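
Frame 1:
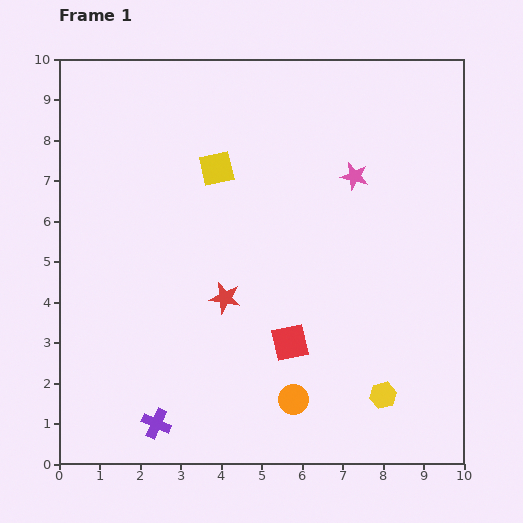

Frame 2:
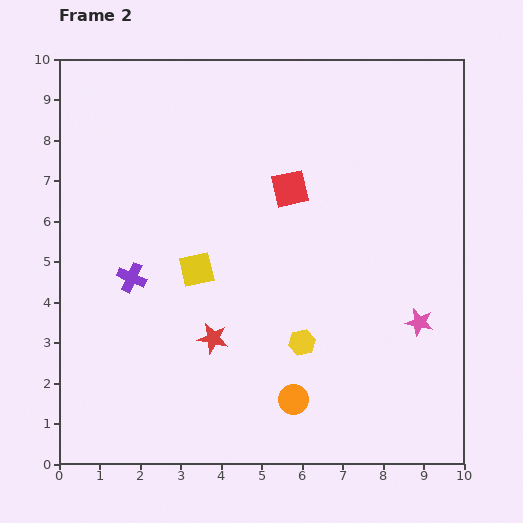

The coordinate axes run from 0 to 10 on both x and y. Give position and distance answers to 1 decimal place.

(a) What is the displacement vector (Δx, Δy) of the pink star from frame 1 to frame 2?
(1.6, -3.6)

The pink star was at (7.3, 7.1) in frame 1 and (8.9, 3.5) in frame 2.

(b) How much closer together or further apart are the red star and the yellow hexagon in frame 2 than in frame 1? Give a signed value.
-2.4

Distance in frame 1: 4.6. Distance in frame 2: 2.2.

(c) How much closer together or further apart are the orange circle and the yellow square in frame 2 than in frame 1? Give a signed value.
-2.0

Distance in frame 1: 6.0. Distance in frame 2: 4.0.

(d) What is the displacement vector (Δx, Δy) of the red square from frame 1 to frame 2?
(0.0, 3.8)

The red square was at (5.7, 3.0) in frame 1 and (5.7, 6.8) in frame 2.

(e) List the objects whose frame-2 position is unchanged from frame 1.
the orange circle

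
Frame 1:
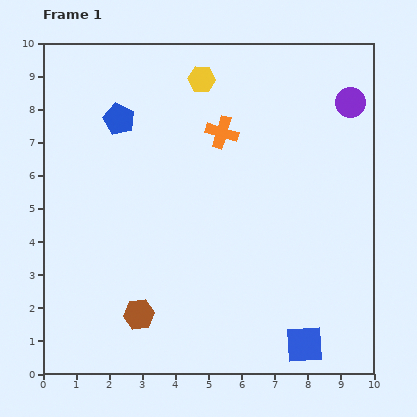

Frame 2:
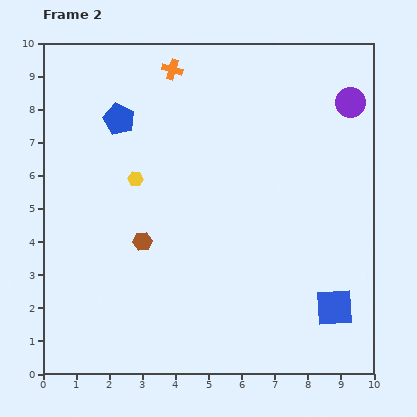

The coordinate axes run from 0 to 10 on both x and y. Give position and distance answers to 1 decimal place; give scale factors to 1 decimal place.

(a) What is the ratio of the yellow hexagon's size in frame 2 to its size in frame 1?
0.6×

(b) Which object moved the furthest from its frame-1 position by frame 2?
the yellow hexagon

(moved 3.6; next 2.4)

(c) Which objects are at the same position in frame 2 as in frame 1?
the purple circle, the blue pentagon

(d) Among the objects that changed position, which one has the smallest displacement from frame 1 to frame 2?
the blue square

(moved 1.4)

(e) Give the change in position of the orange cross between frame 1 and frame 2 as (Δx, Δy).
(-1.5, 1.9)

The orange cross was at (5.4, 7.3) in frame 1 and (3.9, 9.2) in frame 2.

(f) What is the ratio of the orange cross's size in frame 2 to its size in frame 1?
0.6×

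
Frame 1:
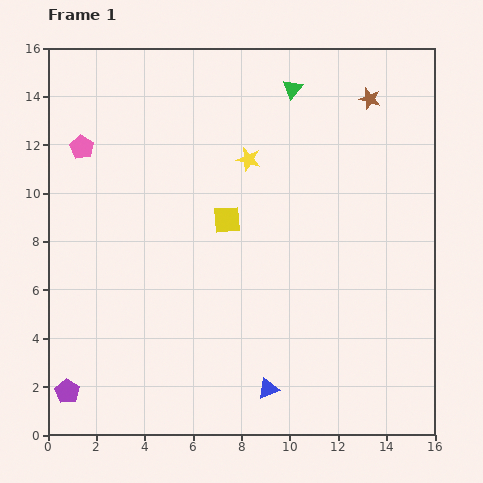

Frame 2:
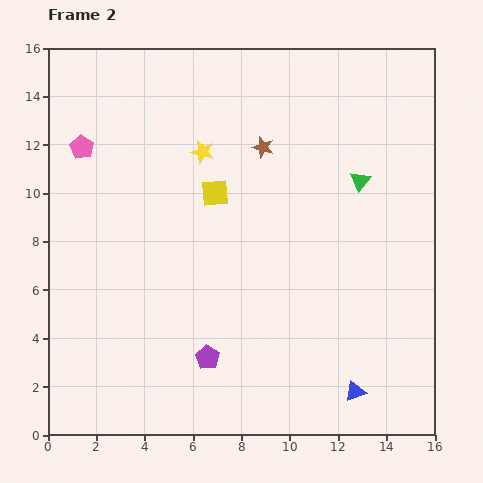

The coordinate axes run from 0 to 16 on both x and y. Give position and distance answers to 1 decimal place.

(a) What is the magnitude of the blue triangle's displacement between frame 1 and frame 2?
3.6

The blue triangle moved from (9.1, 1.9) to (12.7, 1.8), a distance of √(3.6² + 0.1²) ≈ 3.6.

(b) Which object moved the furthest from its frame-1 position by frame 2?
the purple pentagon

(moved 6.0; next 4.8)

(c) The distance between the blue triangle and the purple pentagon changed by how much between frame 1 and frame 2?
-2.0

Distance in frame 1: 8.3. Distance in frame 2: 6.3.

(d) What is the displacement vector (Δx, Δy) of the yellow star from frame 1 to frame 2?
(-1.9, 0.3)

The yellow star was at (8.3, 11.4) in frame 1 and (6.4, 11.7) in frame 2.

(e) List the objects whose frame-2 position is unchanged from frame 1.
the pink pentagon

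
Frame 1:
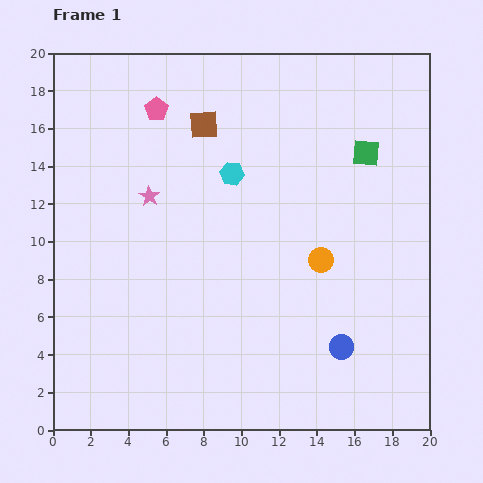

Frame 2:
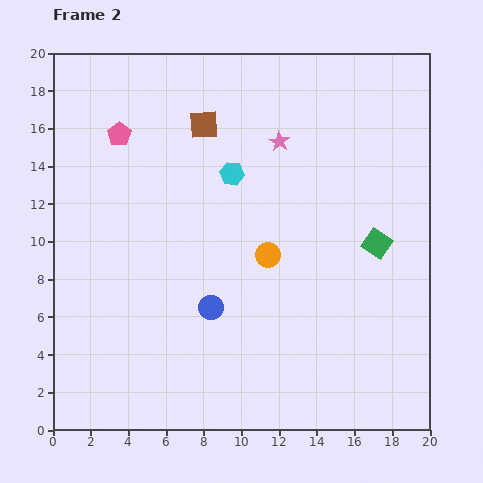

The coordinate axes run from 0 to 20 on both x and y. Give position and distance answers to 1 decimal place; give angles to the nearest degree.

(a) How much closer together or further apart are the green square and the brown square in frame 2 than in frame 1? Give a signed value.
+2.5

Distance in frame 1: 8.7. Distance in frame 2: 11.2.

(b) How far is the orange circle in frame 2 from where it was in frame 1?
2.8

The orange circle moved from (14.2, 9.0) to (11.4, 9.3), a distance of √(2.8² + 0.3²) ≈ 2.8.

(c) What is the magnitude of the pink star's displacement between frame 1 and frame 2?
7.5

The pink star moved from (5.1, 12.4) to (12.0, 15.3), a distance of √(6.9² + 2.9²) ≈ 7.5.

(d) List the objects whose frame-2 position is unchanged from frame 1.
the brown square, the cyan hexagon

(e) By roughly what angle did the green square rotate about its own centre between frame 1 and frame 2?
28° clockwise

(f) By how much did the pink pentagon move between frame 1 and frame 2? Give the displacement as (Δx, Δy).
(-2.0, -1.3)

The pink pentagon was at (5.5, 17.0) in frame 1 and (3.5, 15.7) in frame 2.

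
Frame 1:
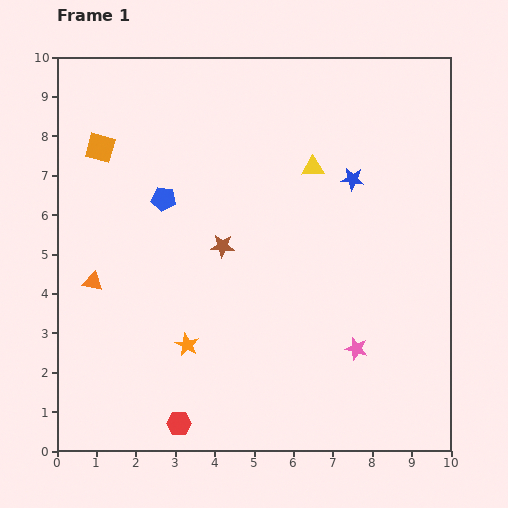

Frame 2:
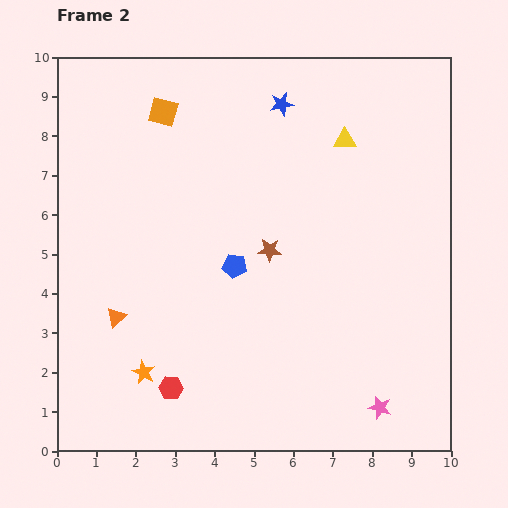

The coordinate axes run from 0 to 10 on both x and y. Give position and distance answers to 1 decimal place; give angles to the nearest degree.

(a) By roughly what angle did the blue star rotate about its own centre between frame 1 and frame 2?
17° counter-clockwise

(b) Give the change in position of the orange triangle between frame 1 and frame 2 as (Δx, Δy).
(0.6, -0.9)

The orange triangle was at (0.9, 4.3) in frame 1 and (1.5, 3.4) in frame 2.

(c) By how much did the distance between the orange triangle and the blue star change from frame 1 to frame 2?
-0.3

Distance in frame 1: 7.1. Distance in frame 2: 6.8.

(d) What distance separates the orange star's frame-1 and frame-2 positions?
1.3

The orange star moved from (3.3, 2.7) to (2.2, 2.0), a distance of √(1.1² + 0.7²) ≈ 1.3.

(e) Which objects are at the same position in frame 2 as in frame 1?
none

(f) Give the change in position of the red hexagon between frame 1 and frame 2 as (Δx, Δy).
(-0.2, 0.9)

The red hexagon was at (3.1, 0.7) in frame 1 and (2.9, 1.6) in frame 2.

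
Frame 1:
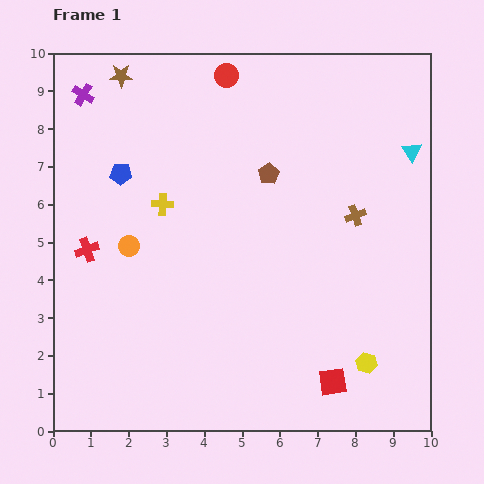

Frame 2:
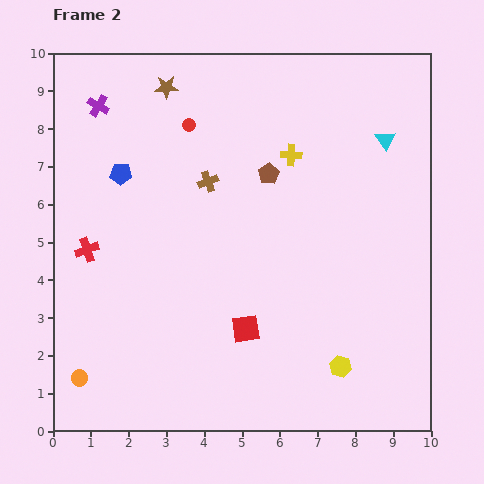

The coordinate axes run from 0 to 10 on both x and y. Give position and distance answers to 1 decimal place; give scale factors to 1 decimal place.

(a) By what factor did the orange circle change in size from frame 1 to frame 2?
0.8×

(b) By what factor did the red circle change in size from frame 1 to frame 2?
0.6×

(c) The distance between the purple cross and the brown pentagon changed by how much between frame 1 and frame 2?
-0.5

Distance in frame 1: 5.3. Distance in frame 2: 4.8.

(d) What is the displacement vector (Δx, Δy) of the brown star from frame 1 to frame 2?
(1.2, -0.3)

The brown star was at (1.8, 9.4) in frame 1 and (3.0, 9.1) in frame 2.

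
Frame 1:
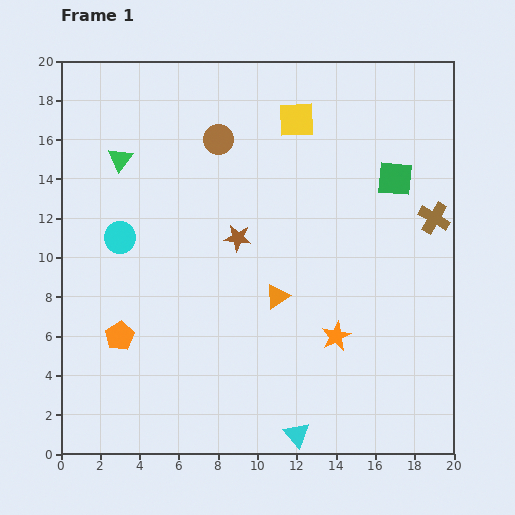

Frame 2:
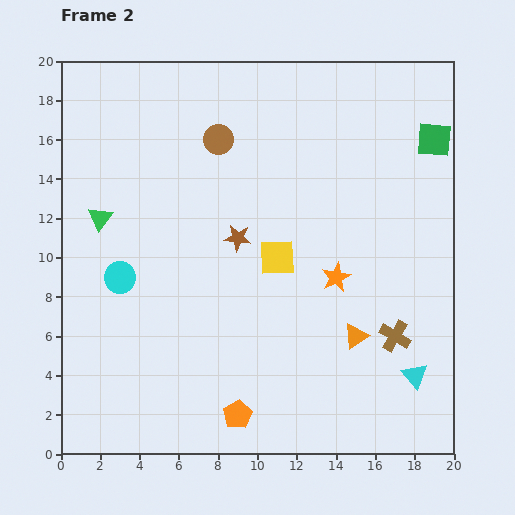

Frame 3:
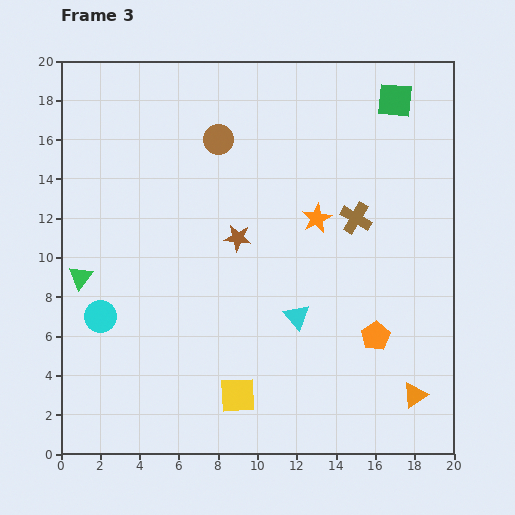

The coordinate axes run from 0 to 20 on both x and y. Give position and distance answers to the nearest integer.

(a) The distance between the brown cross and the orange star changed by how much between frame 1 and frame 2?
-4

Distance in frame 1: 8. Distance in frame 2: 4.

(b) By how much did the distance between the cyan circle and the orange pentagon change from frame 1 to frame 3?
+9

Distance in frame 1: 5. Distance in frame 3: 14.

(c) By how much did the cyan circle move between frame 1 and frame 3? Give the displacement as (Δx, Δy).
(-1, -4)

The cyan circle was at (3, 11) in frame 1 and (2, 7) in frame 3.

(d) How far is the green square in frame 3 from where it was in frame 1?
4

The green square moved from (17, 14) to (17, 18), a distance of √(0² + 4²) ≈ 4.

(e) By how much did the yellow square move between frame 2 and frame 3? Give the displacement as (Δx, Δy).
(-2, -7)

The yellow square was at (11, 10) in frame 2 and (9, 3) in frame 3.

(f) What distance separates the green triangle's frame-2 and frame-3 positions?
3

The green triangle moved from (2, 12) to (1, 9), a distance of √(1² + 3²) ≈ 3.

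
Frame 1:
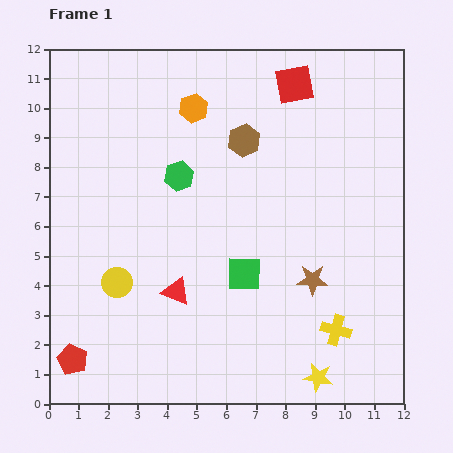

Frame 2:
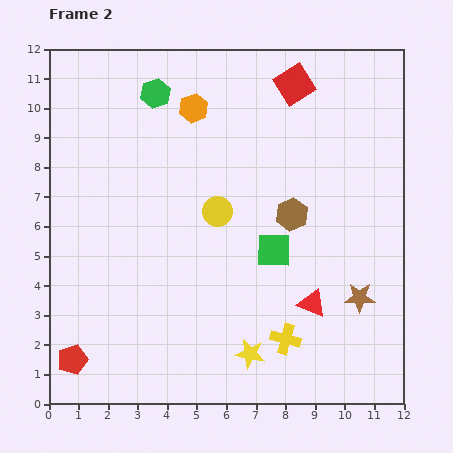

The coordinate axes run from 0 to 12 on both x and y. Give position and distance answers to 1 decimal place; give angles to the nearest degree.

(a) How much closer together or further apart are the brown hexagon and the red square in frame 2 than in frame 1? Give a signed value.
+1.9

Distance in frame 1: 2.5. Distance in frame 2: 4.4.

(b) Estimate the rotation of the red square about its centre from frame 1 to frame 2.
20° counter-clockwise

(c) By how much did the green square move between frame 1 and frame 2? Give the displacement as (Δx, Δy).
(1.0, 0.8)

The green square was at (6.6, 4.4) in frame 1 and (7.6, 5.2) in frame 2.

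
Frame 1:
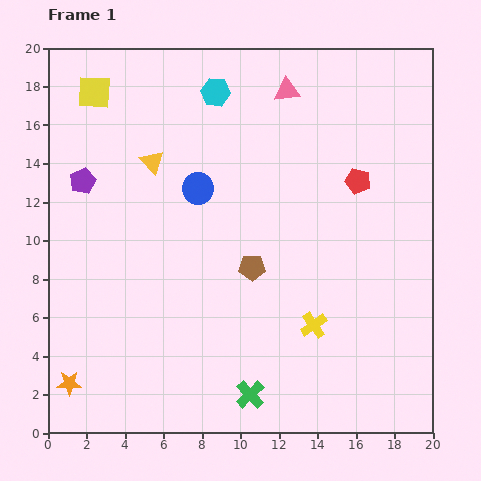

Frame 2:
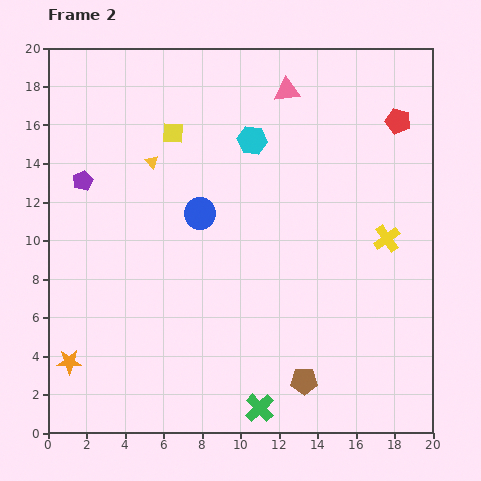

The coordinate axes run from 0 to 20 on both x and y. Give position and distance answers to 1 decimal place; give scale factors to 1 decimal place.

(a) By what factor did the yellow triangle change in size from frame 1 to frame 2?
0.6×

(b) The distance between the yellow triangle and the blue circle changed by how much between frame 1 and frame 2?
+0.9

Distance in frame 1: 2.8. Distance in frame 2: 3.7.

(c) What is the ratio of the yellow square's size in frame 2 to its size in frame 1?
0.6×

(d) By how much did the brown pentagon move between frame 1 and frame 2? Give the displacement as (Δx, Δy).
(2.7, -5.9)

The brown pentagon was at (10.6, 8.6) in frame 1 and (13.3, 2.7) in frame 2.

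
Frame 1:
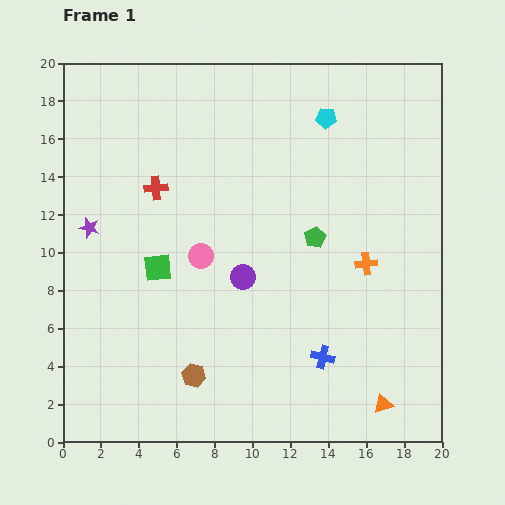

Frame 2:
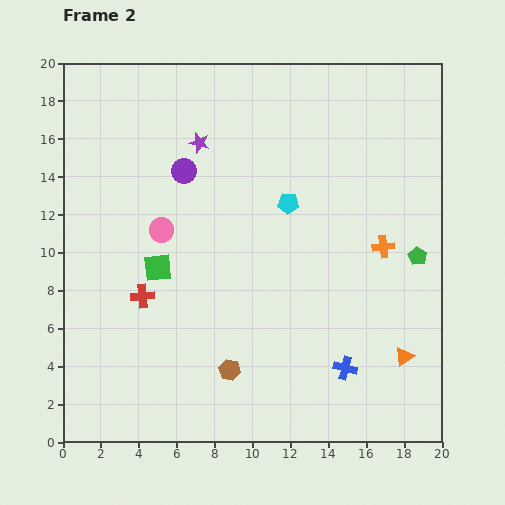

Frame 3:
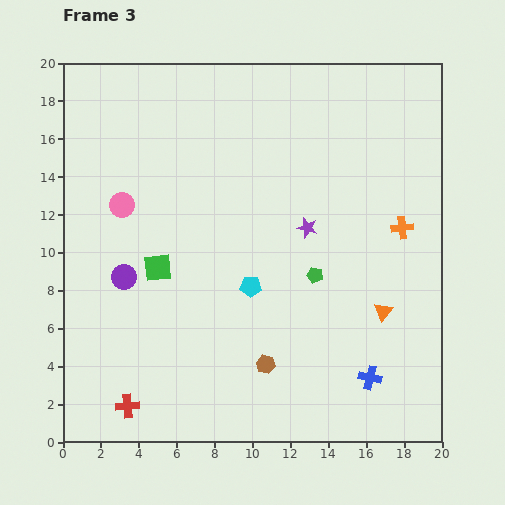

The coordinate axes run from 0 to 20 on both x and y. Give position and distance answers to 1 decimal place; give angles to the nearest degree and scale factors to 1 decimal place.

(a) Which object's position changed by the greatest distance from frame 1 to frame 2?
the purple star

(moved 7.3; next 6.4)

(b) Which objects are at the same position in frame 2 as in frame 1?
the green square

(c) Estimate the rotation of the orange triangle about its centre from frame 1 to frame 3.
33° counter-clockwise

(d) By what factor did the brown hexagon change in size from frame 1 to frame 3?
0.8×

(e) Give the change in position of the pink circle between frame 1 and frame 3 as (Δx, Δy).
(-4.2, 2.7)

The pink circle was at (7.3, 9.8) in frame 1 and (3.1, 12.5) in frame 3.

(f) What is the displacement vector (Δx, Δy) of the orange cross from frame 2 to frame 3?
(1.0, 1.0)

The orange cross was at (16.9, 10.3) in frame 2 and (17.9, 11.3) in frame 3.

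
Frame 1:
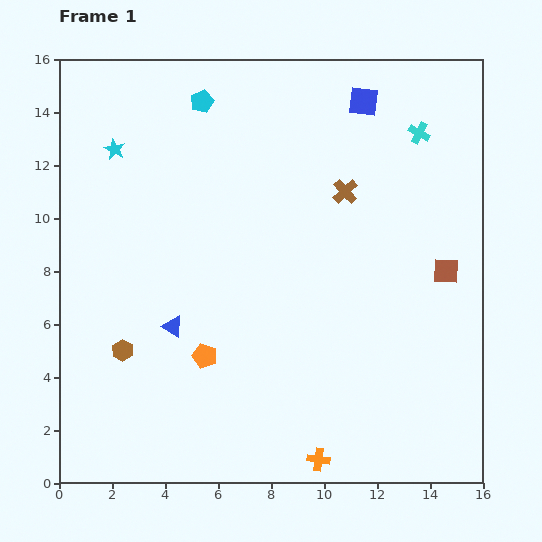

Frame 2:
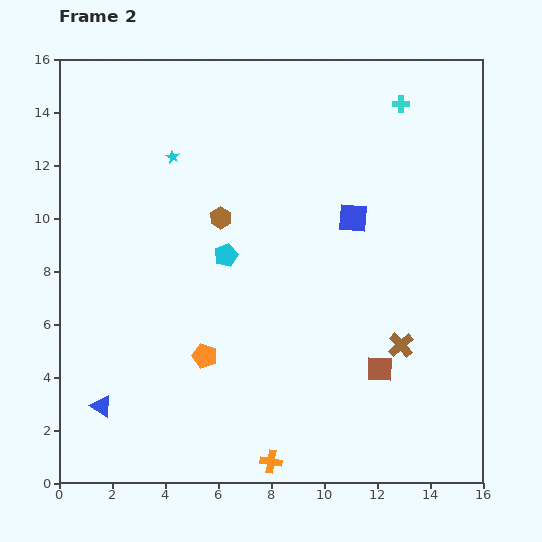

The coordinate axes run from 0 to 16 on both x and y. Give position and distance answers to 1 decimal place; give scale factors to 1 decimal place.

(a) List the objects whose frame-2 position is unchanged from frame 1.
the orange pentagon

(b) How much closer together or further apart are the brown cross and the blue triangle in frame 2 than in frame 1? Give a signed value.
+3.2

Distance in frame 1: 8.3. Distance in frame 2: 11.5.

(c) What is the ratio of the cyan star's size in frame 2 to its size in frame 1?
0.6×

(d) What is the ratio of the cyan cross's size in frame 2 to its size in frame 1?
0.7×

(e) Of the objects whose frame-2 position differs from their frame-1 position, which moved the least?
the cyan cross

(moved 1.3)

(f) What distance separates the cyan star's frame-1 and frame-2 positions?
2.2

The cyan star moved from (2.1, 12.6) to (4.3, 12.3), a distance of √(2.2² + 0.3²) ≈ 2.2.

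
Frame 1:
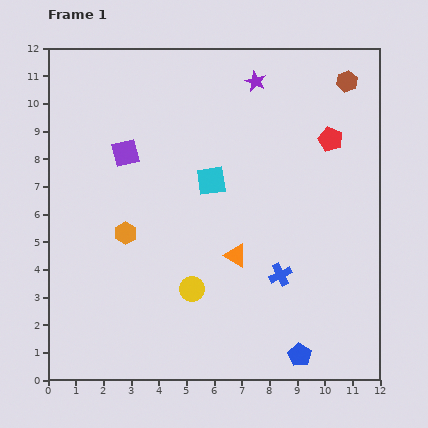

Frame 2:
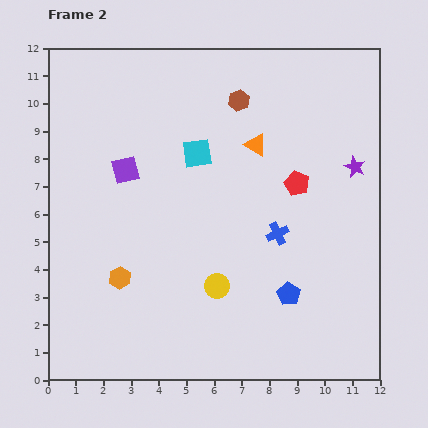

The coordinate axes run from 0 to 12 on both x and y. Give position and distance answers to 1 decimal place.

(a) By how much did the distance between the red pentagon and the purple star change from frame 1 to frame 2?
-1.2

Distance in frame 1: 3.4. Distance in frame 2: 2.2.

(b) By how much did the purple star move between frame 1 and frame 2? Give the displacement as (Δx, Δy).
(3.6, -3.1)

The purple star was at (7.5, 10.8) in frame 1 and (11.1, 7.7) in frame 2.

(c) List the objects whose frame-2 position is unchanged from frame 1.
none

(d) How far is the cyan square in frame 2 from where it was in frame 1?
1.1

The cyan square moved from (5.9, 7.2) to (5.4, 8.2), a distance of √(0.5² + 1.0²) ≈ 1.1.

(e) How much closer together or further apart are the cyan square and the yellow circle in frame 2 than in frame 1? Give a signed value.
+0.9

Distance in frame 1: 4.0. Distance in frame 2: 4.9.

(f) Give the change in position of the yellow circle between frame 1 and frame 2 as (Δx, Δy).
(0.9, 0.1)

The yellow circle was at (5.2, 3.3) in frame 1 and (6.1, 3.4) in frame 2.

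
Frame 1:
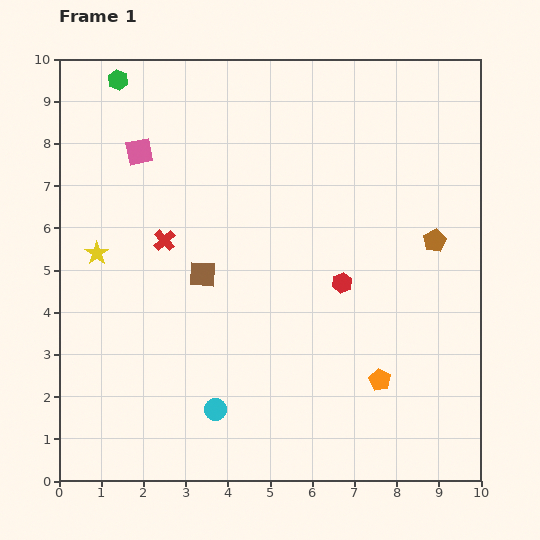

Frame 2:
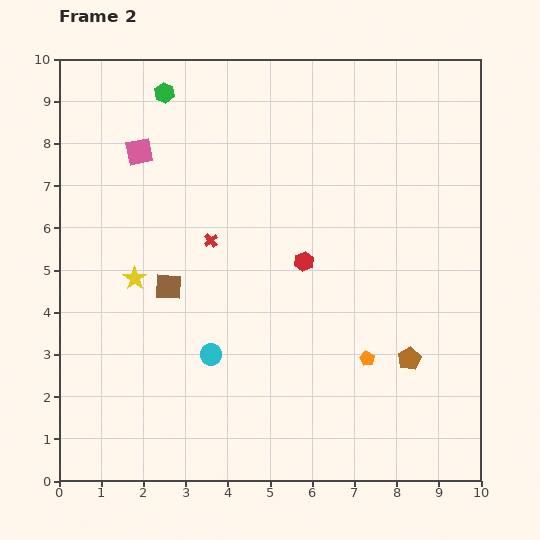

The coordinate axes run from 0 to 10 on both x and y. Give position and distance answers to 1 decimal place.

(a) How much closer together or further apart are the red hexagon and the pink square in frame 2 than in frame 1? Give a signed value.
-1.0

Distance in frame 1: 5.7. Distance in frame 2: 4.7.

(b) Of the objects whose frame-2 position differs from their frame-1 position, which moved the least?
the orange pentagon

(moved 0.6)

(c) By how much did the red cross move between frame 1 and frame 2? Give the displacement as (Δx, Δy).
(1.1, 0.0)

The red cross was at (2.5, 5.7) in frame 1 and (3.6, 5.7) in frame 2.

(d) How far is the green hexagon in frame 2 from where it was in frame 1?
1.1

The green hexagon moved from (1.4, 9.5) to (2.5, 9.2), a distance of √(1.1² + 0.3²) ≈ 1.1.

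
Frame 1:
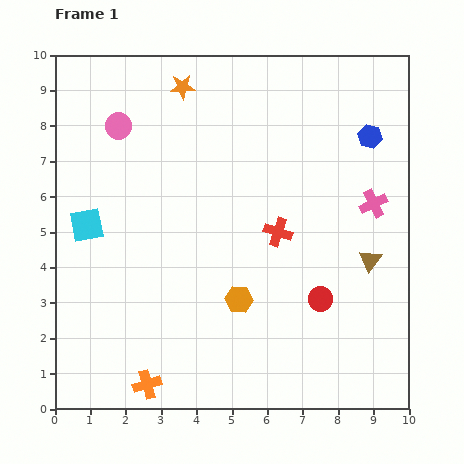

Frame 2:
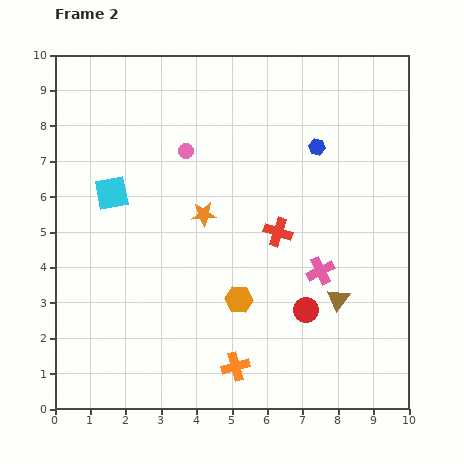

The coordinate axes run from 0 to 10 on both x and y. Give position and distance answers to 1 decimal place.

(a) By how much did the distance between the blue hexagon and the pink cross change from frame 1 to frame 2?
+1.6

Distance in frame 1: 1.9. Distance in frame 2: 3.5.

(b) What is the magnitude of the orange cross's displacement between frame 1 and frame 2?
2.5

The orange cross moved from (2.6, 0.7) to (5.1, 1.2), a distance of √(2.5² + 0.5²) ≈ 2.5.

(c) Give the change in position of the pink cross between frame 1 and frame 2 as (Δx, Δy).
(-1.5, -1.9)

The pink cross was at (9.0, 5.8) in frame 1 and (7.5, 3.9) in frame 2.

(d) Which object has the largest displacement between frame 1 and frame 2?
the orange star

(moved 3.6; next 2.5)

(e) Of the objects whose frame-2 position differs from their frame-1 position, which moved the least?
the red circle

(moved 0.5)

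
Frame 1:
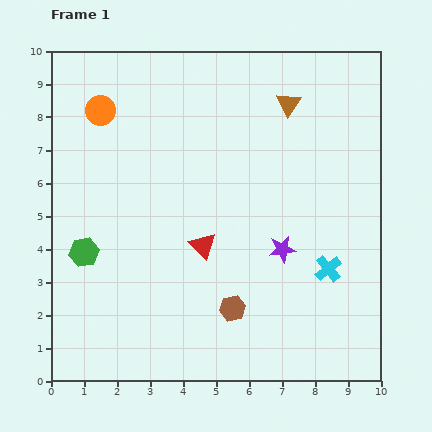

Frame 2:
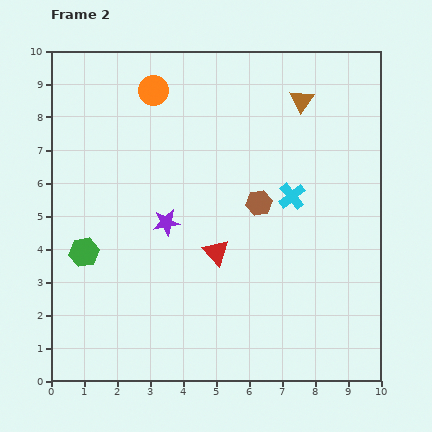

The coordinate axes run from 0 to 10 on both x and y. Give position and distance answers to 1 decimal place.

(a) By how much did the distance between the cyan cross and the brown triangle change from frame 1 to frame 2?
-2.2

Distance in frame 1: 5.1. Distance in frame 2: 2.9.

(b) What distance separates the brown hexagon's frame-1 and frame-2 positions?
3.3

The brown hexagon moved from (5.5, 2.2) to (6.3, 5.4), a distance of √(0.8² + 3.2²) ≈ 3.3.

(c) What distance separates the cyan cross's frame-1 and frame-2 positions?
2.5

The cyan cross moved from (8.4, 3.4) to (7.3, 5.6), a distance of √(1.1² + 2.2²) ≈ 2.5.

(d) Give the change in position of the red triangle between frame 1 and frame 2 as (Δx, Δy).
(0.4, -0.2)

The red triangle was at (4.6, 4.1) in frame 1 and (5.0, 3.9) in frame 2.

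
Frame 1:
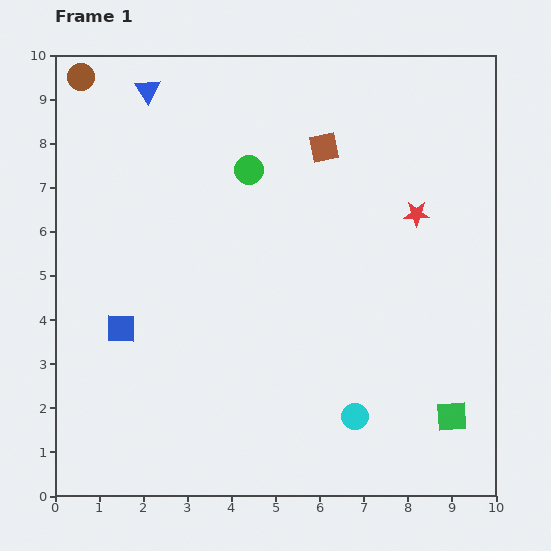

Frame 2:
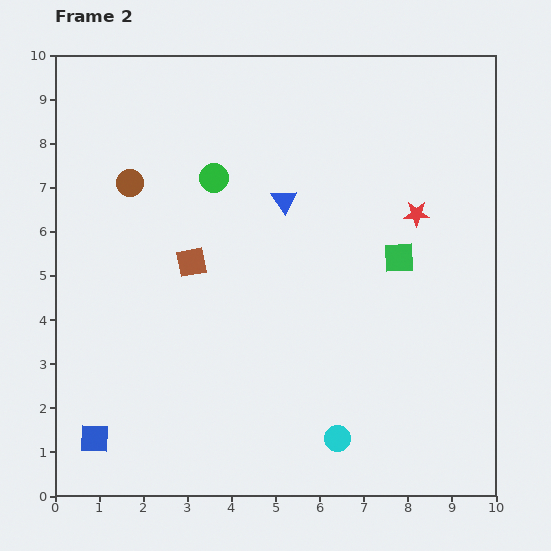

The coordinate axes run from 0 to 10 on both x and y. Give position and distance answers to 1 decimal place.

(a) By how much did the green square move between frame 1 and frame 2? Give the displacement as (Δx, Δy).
(-1.2, 3.6)

The green square was at (9.0, 1.8) in frame 1 and (7.8, 5.4) in frame 2.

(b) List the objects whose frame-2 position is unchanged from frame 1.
the red star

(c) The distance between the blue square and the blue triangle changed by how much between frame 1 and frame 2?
+1.5

Distance in frame 1: 5.4. Distance in frame 2: 6.9.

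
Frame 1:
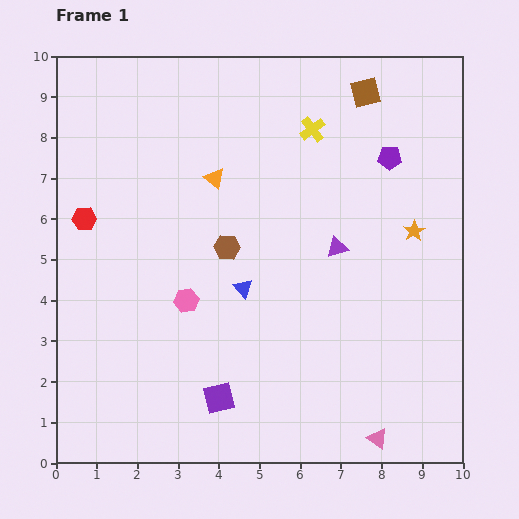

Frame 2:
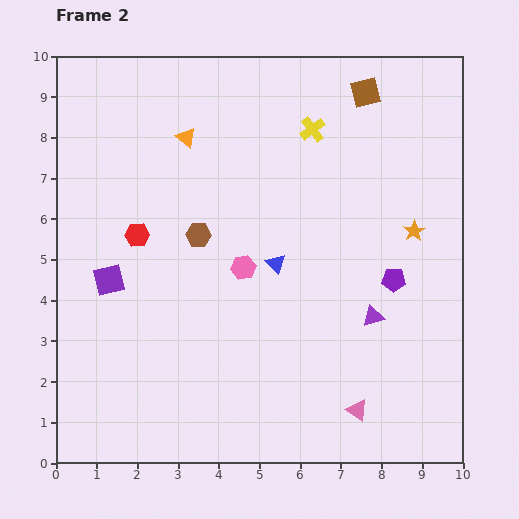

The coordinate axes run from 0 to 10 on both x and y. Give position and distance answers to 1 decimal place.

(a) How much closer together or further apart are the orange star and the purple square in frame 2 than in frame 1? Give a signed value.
+1.3

Distance in frame 1: 6.3. Distance in frame 2: 7.6.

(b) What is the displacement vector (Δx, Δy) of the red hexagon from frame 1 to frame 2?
(1.3, -0.4)

The red hexagon was at (0.7, 6.0) in frame 1 and (2.0, 5.6) in frame 2.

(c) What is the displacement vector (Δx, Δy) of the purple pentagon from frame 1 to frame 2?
(0.1, -3.0)

The purple pentagon was at (8.2, 7.5) in frame 1 and (8.3, 4.5) in frame 2.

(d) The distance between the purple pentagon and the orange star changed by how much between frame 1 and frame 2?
-0.6

Distance in frame 1: 1.9. Distance in frame 2: 1.3.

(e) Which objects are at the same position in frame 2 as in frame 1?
the brown square, the yellow cross, the orange star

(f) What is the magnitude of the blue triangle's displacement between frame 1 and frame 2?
1.0

The blue triangle moved from (4.6, 4.3) to (5.4, 4.9), a distance of √(0.8² + 0.6²) ≈ 1.0.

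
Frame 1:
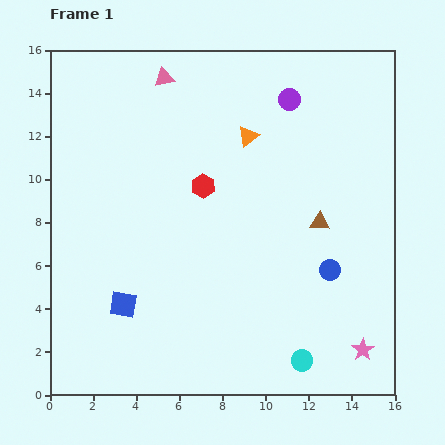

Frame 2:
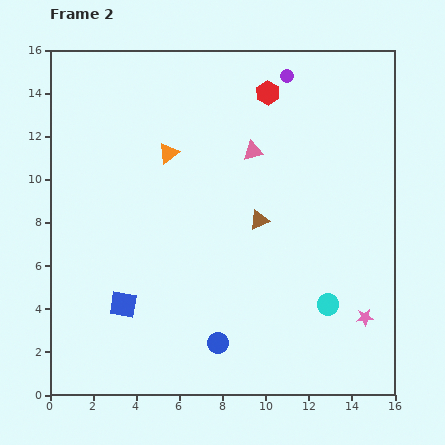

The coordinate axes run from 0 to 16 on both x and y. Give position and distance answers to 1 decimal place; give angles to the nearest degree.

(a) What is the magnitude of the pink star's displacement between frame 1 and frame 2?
1.5

The pink star moved from (14.5, 2.1) to (14.6, 3.6), a distance of √(0.1² + 1.5²) ≈ 1.5.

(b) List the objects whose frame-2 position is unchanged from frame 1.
the blue square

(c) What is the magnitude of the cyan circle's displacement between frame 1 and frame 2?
2.9

The cyan circle moved from (11.7, 1.6) to (12.9, 4.2), a distance of √(1.2² + 2.6²) ≈ 2.9.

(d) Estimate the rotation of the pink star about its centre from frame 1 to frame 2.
28° clockwise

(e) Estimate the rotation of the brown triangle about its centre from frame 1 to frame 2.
29° counter-clockwise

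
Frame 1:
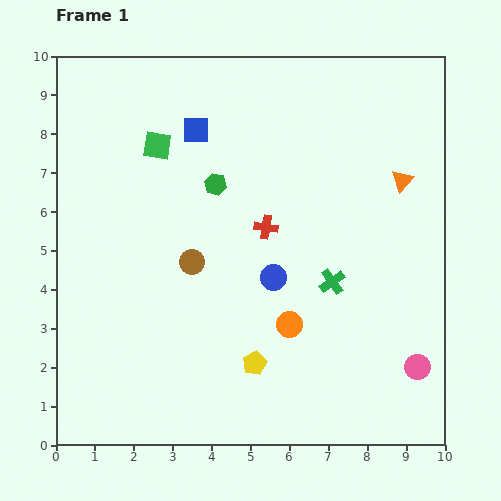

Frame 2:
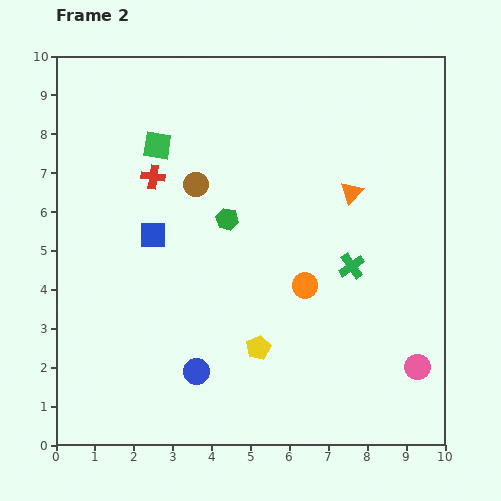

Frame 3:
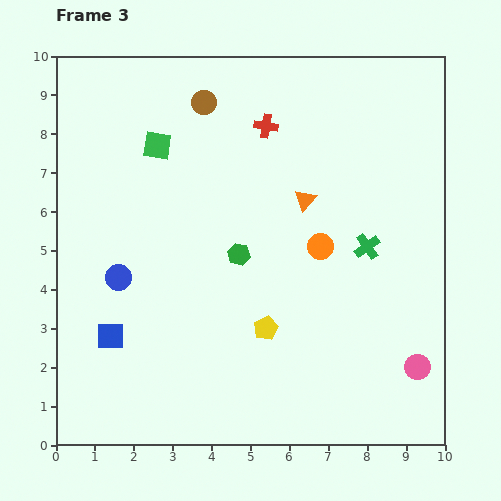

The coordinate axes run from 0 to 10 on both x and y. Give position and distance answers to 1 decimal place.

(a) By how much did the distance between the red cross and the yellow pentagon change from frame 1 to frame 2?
+1.7

Distance in frame 1: 3.5. Distance in frame 2: 5.2.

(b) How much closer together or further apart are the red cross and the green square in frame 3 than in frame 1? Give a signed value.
-0.7

Distance in frame 1: 3.5. Distance in frame 3: 2.8.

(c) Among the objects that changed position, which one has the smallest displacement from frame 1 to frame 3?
the yellow pentagon

(moved 0.9)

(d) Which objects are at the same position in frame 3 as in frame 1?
the green square, the pink circle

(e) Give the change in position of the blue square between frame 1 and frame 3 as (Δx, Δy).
(-2.2, -5.3)

The blue square was at (3.6, 8.1) in frame 1 and (1.4, 2.8) in frame 3.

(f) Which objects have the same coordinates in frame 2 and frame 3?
the green square, the pink circle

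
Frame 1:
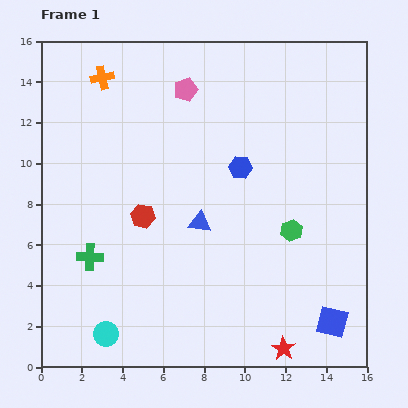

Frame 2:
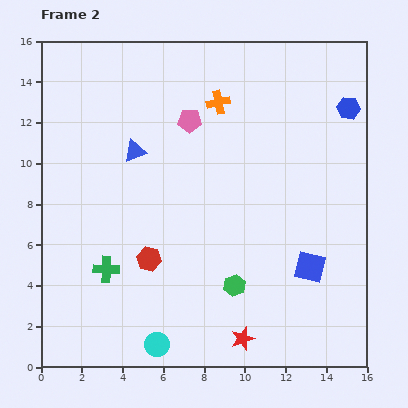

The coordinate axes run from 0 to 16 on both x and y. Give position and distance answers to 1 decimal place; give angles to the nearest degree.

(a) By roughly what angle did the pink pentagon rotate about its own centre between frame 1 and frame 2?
17° clockwise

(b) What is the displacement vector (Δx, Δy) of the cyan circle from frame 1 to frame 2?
(2.5, -0.5)

The cyan circle was at (3.2, 1.6) in frame 1 and (5.7, 1.1) in frame 2.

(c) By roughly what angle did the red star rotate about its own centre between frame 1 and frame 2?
21° clockwise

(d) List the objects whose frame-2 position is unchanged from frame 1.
none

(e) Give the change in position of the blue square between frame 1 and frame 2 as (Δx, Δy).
(-1.1, 2.7)

The blue square was at (14.3, 2.2) in frame 1 and (13.2, 4.9) in frame 2.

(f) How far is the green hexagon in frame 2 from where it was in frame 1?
3.9

The green hexagon moved from (12.3, 6.7) to (9.5, 4.0), a distance of √(2.8² + 2.7²) ≈ 3.9.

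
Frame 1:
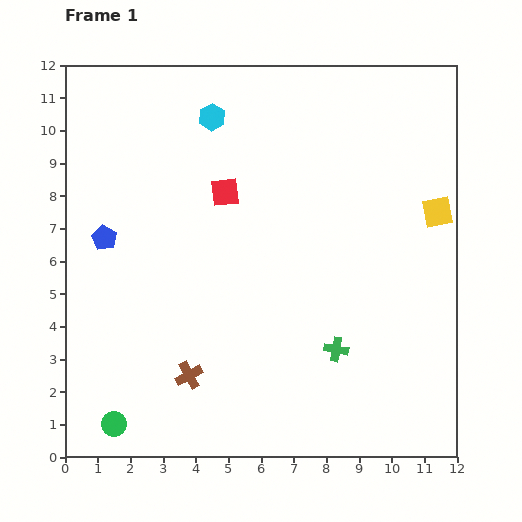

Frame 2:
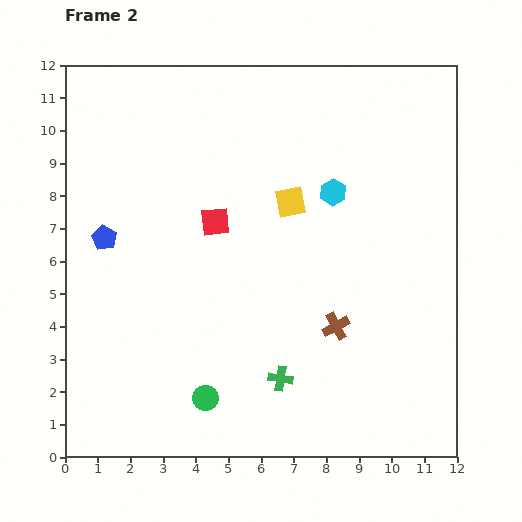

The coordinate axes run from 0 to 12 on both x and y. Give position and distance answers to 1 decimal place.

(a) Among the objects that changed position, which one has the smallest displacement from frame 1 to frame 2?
the red square

(moved 0.9)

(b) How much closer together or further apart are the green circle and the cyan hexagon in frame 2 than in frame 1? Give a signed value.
-2.5

Distance in frame 1: 9.9. Distance in frame 2: 7.4.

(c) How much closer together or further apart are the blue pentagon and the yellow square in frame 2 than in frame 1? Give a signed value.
-4.4

Distance in frame 1: 10.2. Distance in frame 2: 5.8.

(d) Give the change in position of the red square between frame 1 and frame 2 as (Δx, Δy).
(-0.3, -0.9)

The red square was at (4.9, 8.1) in frame 1 and (4.6, 7.2) in frame 2.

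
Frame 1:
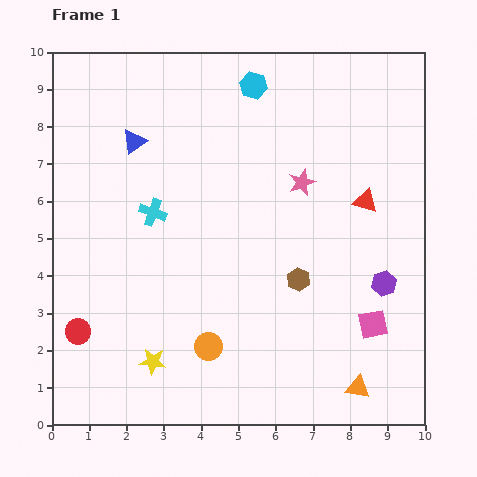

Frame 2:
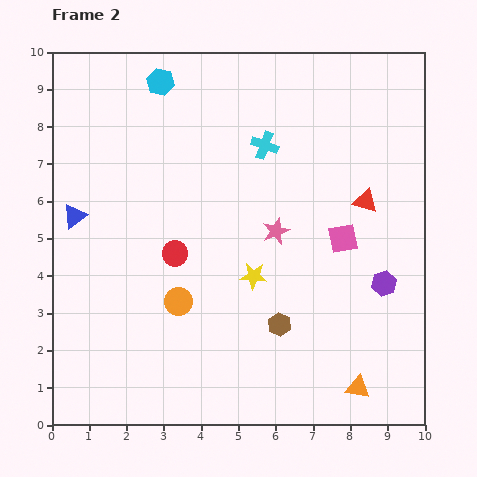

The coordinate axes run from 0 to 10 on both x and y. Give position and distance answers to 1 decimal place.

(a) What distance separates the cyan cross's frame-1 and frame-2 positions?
3.5

The cyan cross moved from (2.7, 5.7) to (5.7, 7.5), a distance of √(3.0² + 1.8²) ≈ 3.5.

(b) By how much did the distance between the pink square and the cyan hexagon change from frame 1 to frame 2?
-0.7

Distance in frame 1: 7.2. Distance in frame 2: 6.5.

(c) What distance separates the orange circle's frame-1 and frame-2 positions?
1.4

The orange circle moved from (4.2, 2.1) to (3.4, 3.3), a distance of √(0.8² + 1.2²) ≈ 1.4.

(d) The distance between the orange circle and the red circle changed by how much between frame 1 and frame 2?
-2.2

Distance in frame 1: 3.5. Distance in frame 2: 1.3.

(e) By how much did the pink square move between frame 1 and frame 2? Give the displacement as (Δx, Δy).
(-0.8, 2.3)

The pink square was at (8.6, 2.7) in frame 1 and (7.8, 5.0) in frame 2.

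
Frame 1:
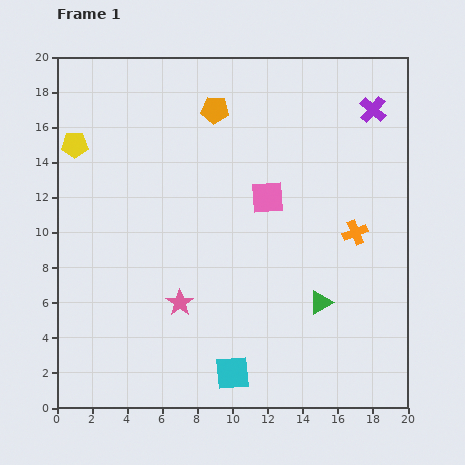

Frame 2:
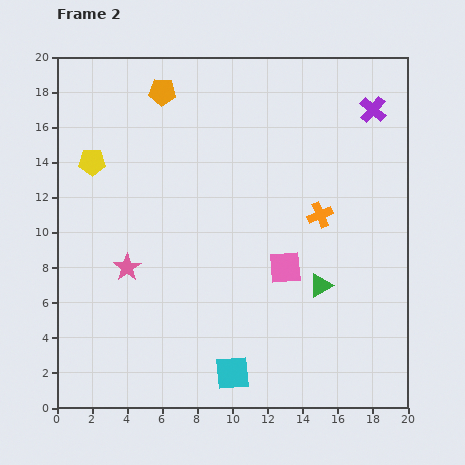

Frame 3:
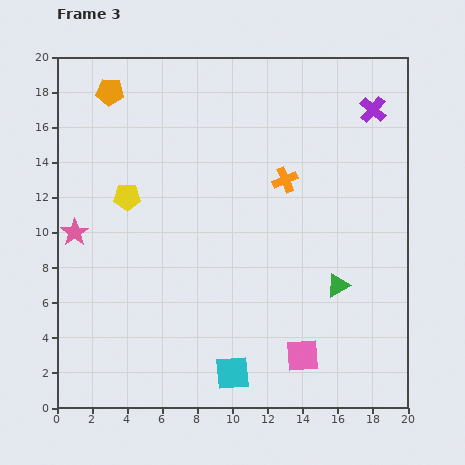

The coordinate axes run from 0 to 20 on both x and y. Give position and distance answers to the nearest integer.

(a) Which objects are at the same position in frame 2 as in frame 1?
the purple cross, the cyan square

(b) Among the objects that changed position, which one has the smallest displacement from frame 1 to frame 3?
the green triangle

(moved 1)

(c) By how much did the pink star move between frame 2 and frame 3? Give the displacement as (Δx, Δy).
(-3, 2)

The pink star was at (4, 8) in frame 2 and (1, 10) in frame 3.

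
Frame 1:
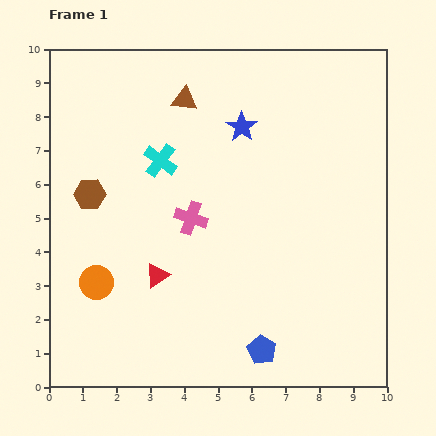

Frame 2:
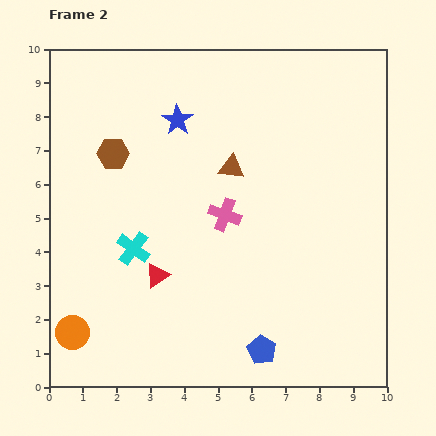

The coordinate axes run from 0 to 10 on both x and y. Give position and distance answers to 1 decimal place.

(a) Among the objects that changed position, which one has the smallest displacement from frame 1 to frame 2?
the pink cross

(moved 1.0)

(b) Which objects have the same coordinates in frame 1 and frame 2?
the blue pentagon, the red triangle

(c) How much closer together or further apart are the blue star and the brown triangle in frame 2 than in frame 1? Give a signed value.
+0.2

Distance in frame 1: 1.9. Distance in frame 2: 2.1.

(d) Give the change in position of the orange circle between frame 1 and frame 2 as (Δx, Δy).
(-0.7, -1.5)

The orange circle was at (1.4, 3.1) in frame 1 and (0.7, 1.6) in frame 2.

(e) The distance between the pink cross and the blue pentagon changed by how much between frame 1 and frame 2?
-0.3

Distance in frame 1: 4.4. Distance in frame 2: 4.1.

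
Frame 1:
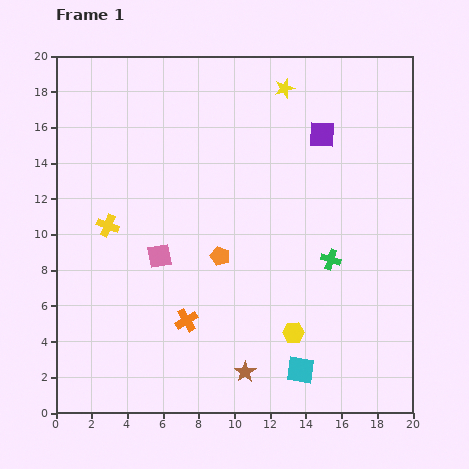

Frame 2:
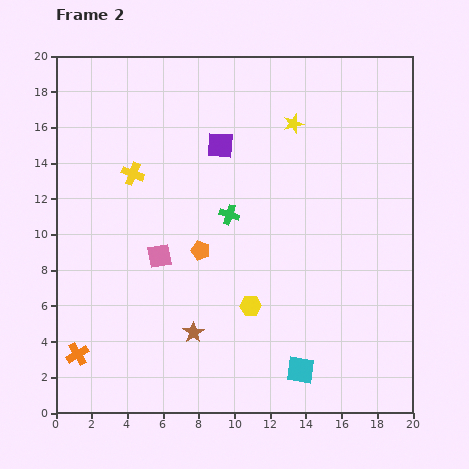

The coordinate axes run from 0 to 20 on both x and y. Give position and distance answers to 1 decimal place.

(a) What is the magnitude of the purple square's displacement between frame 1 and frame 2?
5.7

The purple square moved from (14.9, 15.6) to (9.2, 15.0), a distance of √(5.7² + 0.6²) ≈ 5.7.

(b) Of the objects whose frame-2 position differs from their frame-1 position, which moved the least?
the orange pentagon

(moved 1.1)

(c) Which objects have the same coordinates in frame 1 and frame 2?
the cyan square, the pink square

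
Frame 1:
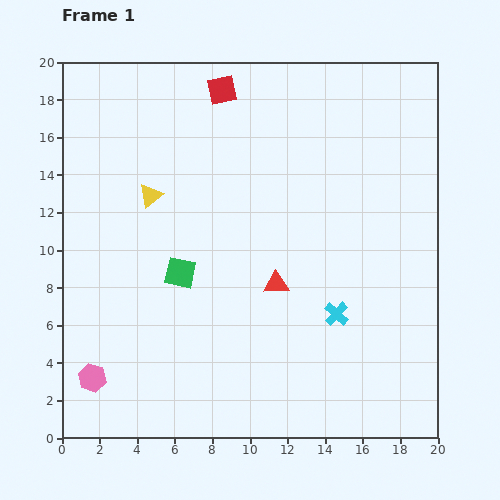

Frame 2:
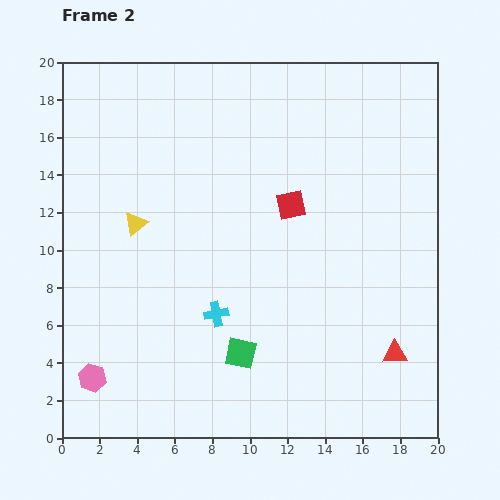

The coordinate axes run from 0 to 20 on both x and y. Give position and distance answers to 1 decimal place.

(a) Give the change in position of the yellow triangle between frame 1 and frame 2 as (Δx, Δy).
(-0.8, -1.5)

The yellow triangle was at (4.7, 12.9) in frame 1 and (3.9, 11.4) in frame 2.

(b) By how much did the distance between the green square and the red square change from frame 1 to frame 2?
-1.6

Distance in frame 1: 9.9. Distance in frame 2: 8.3.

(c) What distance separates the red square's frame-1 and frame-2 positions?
7.1

The red square moved from (8.5, 18.5) to (12.2, 12.4), a distance of √(3.7² + 6.1²) ≈ 7.1.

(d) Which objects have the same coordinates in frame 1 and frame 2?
the pink hexagon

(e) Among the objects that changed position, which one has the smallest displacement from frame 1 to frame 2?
the yellow triangle

(moved 1.7)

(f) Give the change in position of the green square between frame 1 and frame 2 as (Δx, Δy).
(3.2, -4.3)

The green square was at (6.3, 8.8) in frame 1 and (9.5, 4.5) in frame 2.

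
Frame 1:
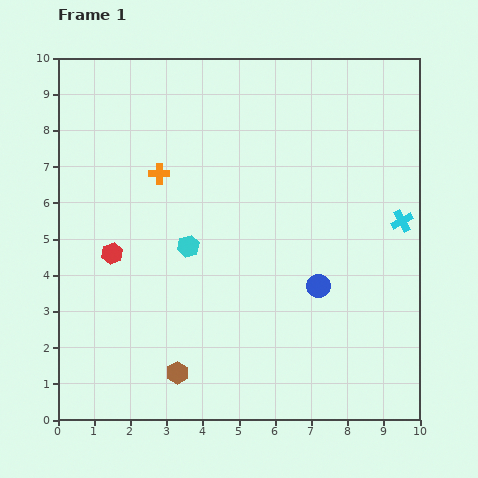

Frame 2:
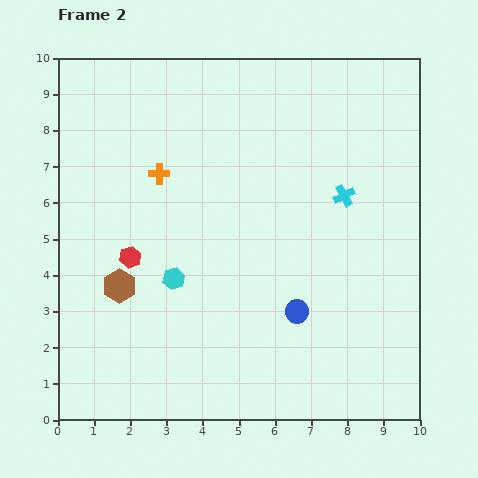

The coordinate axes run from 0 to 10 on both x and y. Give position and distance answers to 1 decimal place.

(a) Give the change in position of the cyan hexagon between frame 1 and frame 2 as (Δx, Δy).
(-0.4, -0.9)

The cyan hexagon was at (3.6, 4.8) in frame 1 and (3.2, 3.9) in frame 2.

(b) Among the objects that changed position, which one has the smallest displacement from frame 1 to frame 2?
the red hexagon

(moved 0.5)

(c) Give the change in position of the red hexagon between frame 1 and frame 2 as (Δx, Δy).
(0.5, -0.1)

The red hexagon was at (1.5, 4.6) in frame 1 and (2.0, 4.5) in frame 2.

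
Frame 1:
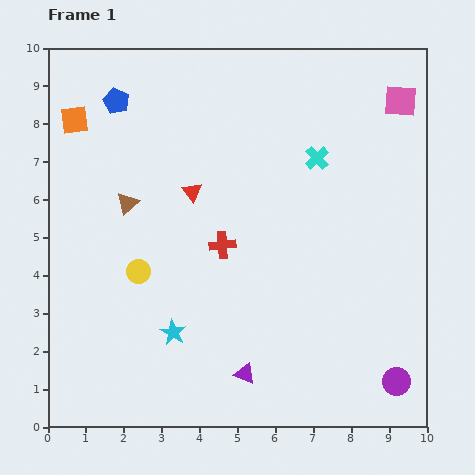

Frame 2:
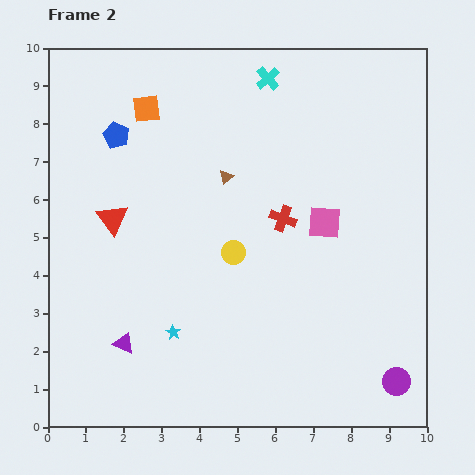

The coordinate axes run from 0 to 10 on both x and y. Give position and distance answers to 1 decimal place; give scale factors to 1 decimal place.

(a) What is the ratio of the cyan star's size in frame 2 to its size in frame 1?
0.6×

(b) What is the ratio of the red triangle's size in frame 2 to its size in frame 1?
1.6×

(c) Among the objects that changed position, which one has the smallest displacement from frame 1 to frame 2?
the blue pentagon

(moved 0.9)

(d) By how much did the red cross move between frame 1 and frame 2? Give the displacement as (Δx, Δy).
(1.6, 0.7)

The red cross was at (4.6, 4.8) in frame 1 and (6.2, 5.5) in frame 2.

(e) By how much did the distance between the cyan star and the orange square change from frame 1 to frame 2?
-0.3

Distance in frame 1: 6.2. Distance in frame 2: 5.9.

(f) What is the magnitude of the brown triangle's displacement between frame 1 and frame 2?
2.7

The brown triangle moved from (2.1, 5.9) to (4.7, 6.6), a distance of √(2.6² + 0.7²) ≈ 2.7.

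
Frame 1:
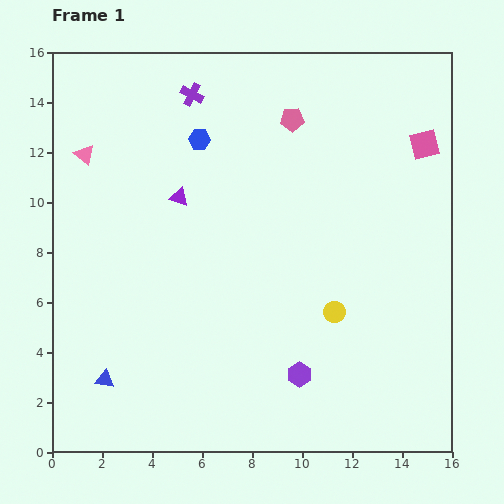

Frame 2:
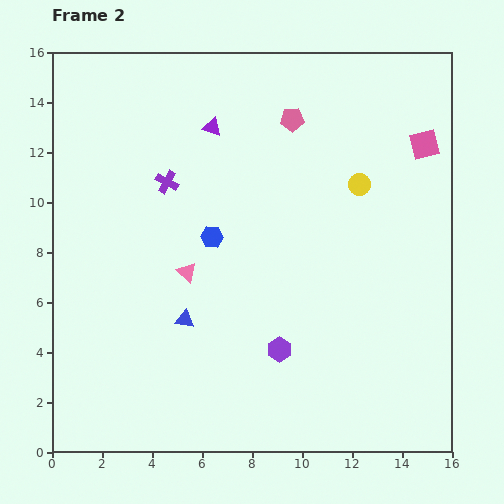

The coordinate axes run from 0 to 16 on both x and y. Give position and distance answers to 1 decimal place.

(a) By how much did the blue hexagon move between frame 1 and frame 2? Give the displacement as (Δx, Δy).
(0.5, -3.9)

The blue hexagon was at (5.9, 12.5) in frame 1 and (6.4, 8.6) in frame 2.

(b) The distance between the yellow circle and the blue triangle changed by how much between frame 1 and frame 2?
-0.8

Distance in frame 1: 9.6. Distance in frame 2: 8.8.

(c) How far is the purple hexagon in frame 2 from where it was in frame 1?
1.3

The purple hexagon moved from (9.9, 3.1) to (9.1, 4.1), a distance of √(0.8² + 1.0²) ≈ 1.3.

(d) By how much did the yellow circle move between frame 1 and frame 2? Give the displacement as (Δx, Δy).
(1.0, 5.1)

The yellow circle was at (11.3, 5.6) in frame 1 and (12.3, 10.7) in frame 2.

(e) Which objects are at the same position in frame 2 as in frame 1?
the pink pentagon, the pink square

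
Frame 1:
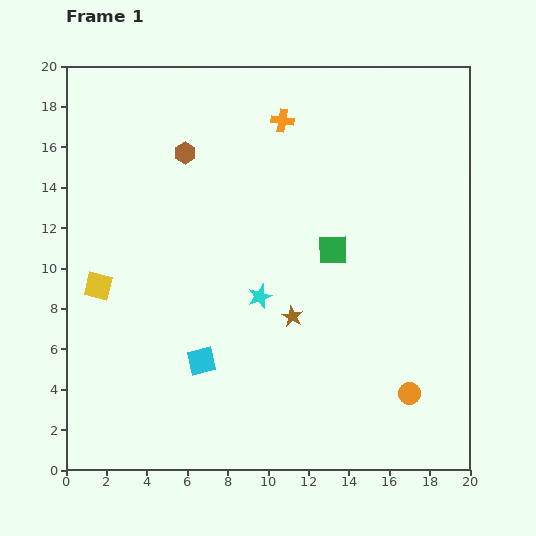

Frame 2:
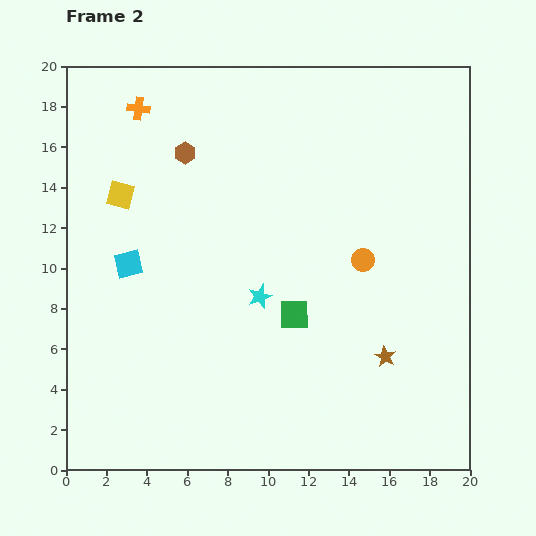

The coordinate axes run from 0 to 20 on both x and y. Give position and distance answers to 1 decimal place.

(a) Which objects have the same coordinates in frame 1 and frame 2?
the brown hexagon, the cyan star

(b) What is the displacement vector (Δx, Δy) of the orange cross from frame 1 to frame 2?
(-7.1, 0.6)

The orange cross was at (10.7, 17.3) in frame 1 and (3.6, 17.9) in frame 2.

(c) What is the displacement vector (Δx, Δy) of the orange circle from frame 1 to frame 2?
(-2.3, 6.6)

The orange circle was at (17.0, 3.8) in frame 1 and (14.7, 10.4) in frame 2.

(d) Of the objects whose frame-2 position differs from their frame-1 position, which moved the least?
the green square

(moved 3.7)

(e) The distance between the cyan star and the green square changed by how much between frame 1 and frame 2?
-2.4

Distance in frame 1: 4.3. Distance in frame 2: 1.9.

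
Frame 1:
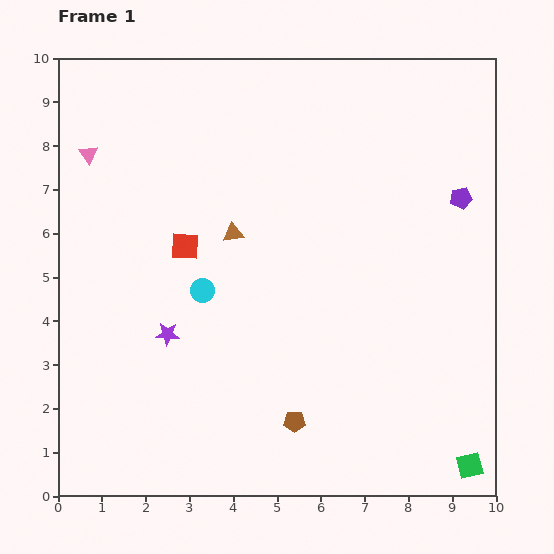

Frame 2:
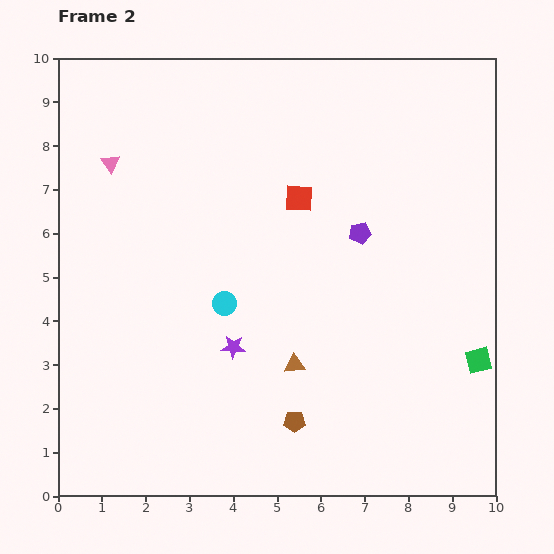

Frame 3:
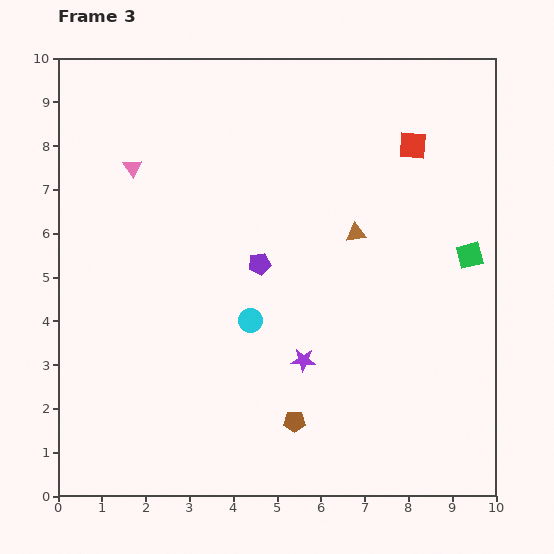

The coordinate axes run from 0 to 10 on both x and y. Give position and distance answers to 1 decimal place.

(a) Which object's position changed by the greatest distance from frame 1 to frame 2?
the brown triangle

(moved 3.3; next 2.8)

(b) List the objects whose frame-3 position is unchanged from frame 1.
the brown pentagon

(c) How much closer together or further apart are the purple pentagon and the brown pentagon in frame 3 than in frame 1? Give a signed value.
-2.7

Distance in frame 1: 6.4. Distance in frame 3: 3.7.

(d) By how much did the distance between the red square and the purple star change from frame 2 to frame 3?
+1.8

Distance in frame 2: 3.7. Distance in frame 3: 5.5.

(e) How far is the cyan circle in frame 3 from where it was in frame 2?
0.7

The cyan circle moved from (3.8, 4.4) to (4.4, 4.0), a distance of √(0.6² + 0.4²) ≈ 0.7.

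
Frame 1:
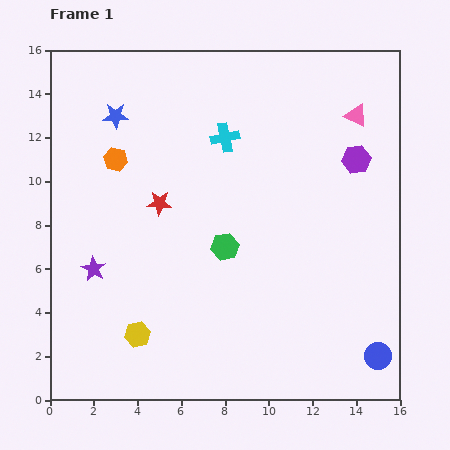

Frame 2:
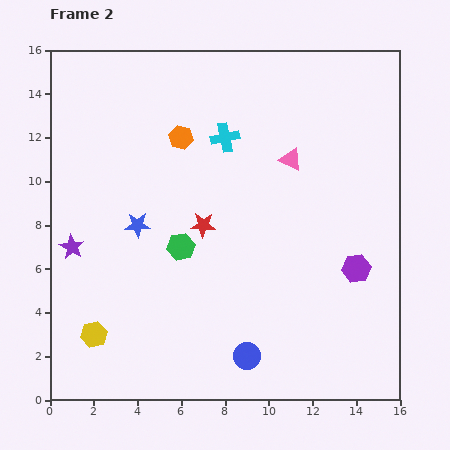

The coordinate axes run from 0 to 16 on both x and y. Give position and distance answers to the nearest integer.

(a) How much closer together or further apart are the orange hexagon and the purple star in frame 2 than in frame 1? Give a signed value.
+2

Distance in frame 1: 5. Distance in frame 2: 7.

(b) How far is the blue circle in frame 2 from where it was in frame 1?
6

The blue circle moved from (15, 2) to (9, 2), a distance of √(6² + 0²) ≈ 6.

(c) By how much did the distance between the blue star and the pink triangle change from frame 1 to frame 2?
-3

Distance in frame 1: 11. Distance in frame 2: 8.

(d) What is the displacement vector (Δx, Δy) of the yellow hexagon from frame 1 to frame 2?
(-2, 0)

The yellow hexagon was at (4, 3) in frame 1 and (2, 3) in frame 2.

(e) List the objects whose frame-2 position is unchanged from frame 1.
the cyan cross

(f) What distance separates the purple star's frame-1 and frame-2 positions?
1

The purple star moved from (2, 6) to (1, 7), a distance of √(1² + 1²) ≈ 1.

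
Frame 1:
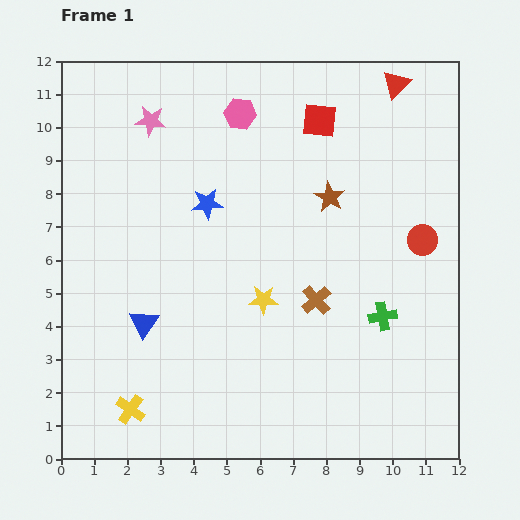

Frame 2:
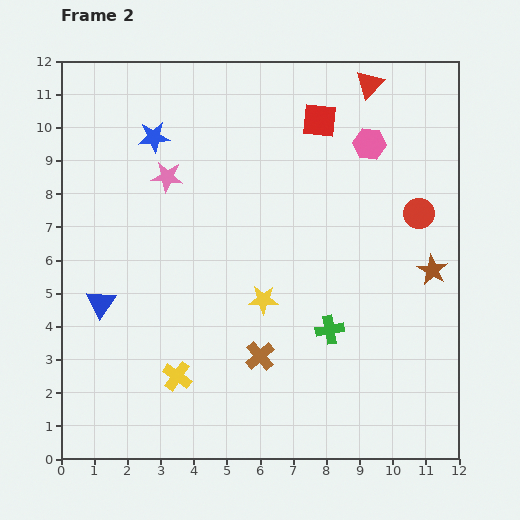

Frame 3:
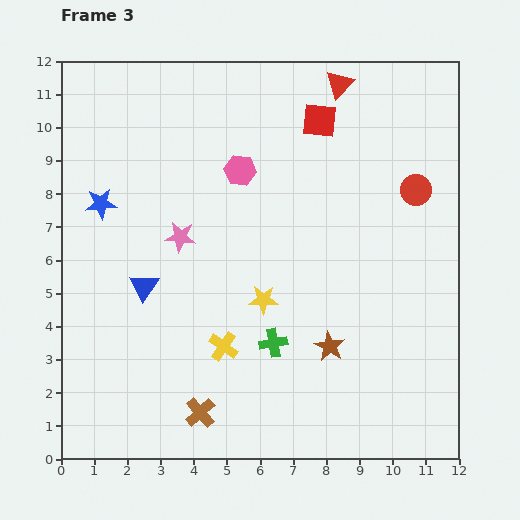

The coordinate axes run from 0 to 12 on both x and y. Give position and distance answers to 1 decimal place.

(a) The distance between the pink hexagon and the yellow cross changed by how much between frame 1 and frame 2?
-0.4

Distance in frame 1: 9.5. Distance in frame 2: 9.1.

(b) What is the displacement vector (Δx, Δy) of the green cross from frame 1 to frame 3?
(-3.3, -0.8)

The green cross was at (9.7, 4.3) in frame 1 and (6.4, 3.5) in frame 3.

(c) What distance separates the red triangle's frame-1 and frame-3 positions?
1.7

The red triangle moved from (10.1, 11.3) to (8.4, 11.3), a distance of √(1.7² + 0.0²) ≈ 1.7.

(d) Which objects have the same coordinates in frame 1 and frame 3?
the red square, the yellow star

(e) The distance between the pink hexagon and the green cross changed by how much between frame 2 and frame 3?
-0.4

Distance in frame 2: 5.7. Distance in frame 3: 5.3.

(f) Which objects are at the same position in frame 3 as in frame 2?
the red square, the yellow star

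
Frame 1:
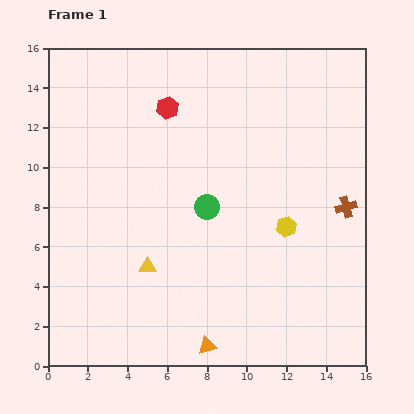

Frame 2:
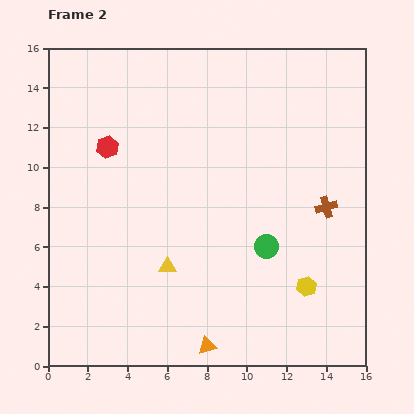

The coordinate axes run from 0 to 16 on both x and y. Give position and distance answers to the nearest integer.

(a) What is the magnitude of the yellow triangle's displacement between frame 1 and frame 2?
1

The yellow triangle moved from (5, 5) to (6, 5), a distance of √(1² + 0²) ≈ 1.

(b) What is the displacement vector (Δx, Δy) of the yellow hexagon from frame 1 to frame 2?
(1, -3)

The yellow hexagon was at (12, 7) in frame 1 and (13, 4) in frame 2.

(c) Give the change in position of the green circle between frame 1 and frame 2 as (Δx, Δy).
(3, -2)

The green circle was at (8, 8) in frame 1 and (11, 6) in frame 2.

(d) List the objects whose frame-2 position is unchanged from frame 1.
the orange triangle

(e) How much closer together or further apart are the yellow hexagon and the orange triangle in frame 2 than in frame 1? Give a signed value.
-1

Distance in frame 1: 7. Distance in frame 2: 6.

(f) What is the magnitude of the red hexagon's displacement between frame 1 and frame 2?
4

The red hexagon moved from (6, 13) to (3, 11), a distance of √(3² + 2²) ≈ 4.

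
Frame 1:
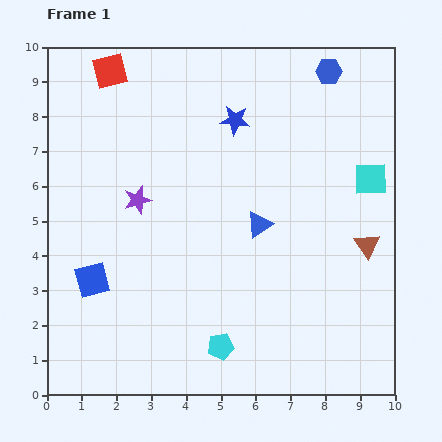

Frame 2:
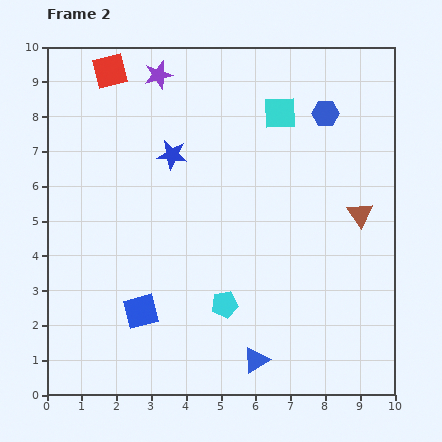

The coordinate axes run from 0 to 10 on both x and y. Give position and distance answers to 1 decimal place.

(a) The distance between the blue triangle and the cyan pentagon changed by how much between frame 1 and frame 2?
-1.9

Distance in frame 1: 3.7. Distance in frame 2: 1.8.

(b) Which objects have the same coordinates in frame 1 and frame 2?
the red square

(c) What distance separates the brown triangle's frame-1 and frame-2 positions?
0.9

The brown triangle moved from (9.2, 4.3) to (9.0, 5.2), a distance of √(0.2² + 0.9²) ≈ 0.9.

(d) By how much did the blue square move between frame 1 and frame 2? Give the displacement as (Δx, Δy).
(1.4, -0.9)

The blue square was at (1.3, 3.3) in frame 1 and (2.7, 2.4) in frame 2.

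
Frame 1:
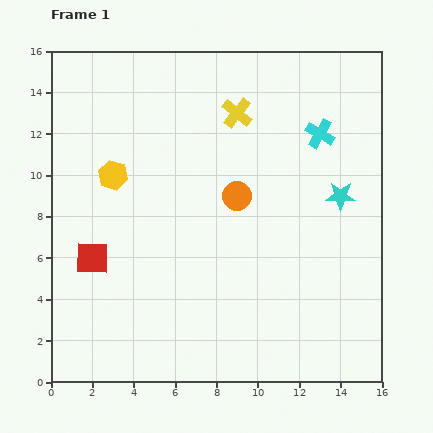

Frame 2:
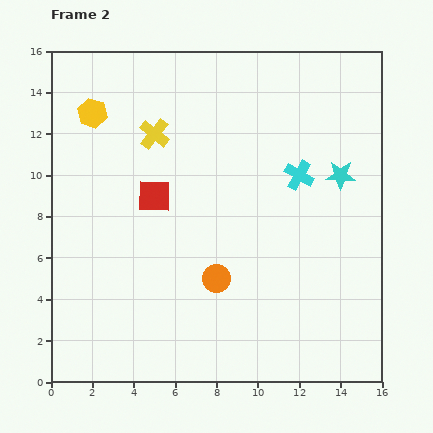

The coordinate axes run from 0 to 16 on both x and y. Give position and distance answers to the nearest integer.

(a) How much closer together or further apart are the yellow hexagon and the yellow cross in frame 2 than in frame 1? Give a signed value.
-4

Distance in frame 1: 7. Distance in frame 2: 3.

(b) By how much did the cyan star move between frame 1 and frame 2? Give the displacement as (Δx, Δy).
(0, 1)

The cyan star was at (14, 9) in frame 1 and (14, 10) in frame 2.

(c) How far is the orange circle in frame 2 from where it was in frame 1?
4

The orange circle moved from (9, 9) to (8, 5), a distance of √(1² + 4²) ≈ 4.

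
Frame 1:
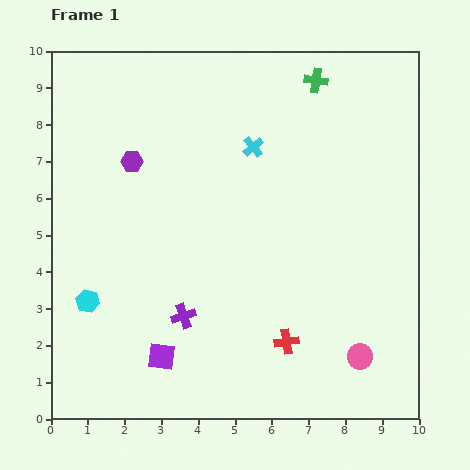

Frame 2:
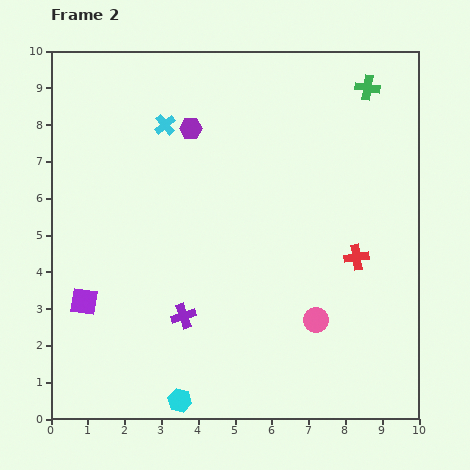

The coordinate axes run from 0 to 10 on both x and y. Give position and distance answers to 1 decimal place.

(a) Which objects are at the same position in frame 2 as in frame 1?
the purple cross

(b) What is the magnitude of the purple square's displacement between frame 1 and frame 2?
2.6

The purple square moved from (3.0, 1.7) to (0.9, 3.2), a distance of √(2.1² + 1.5²) ≈ 2.6.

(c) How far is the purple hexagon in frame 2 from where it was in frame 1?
1.8

The purple hexagon moved from (2.2, 7.0) to (3.8, 7.9), a distance of √(1.6² + 0.9²) ≈ 1.8.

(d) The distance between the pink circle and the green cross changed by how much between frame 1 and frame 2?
-1.1

Distance in frame 1: 7.6. Distance in frame 2: 6.5.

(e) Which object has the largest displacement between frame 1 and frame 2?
the cyan hexagon

(moved 3.7; next 3.0)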